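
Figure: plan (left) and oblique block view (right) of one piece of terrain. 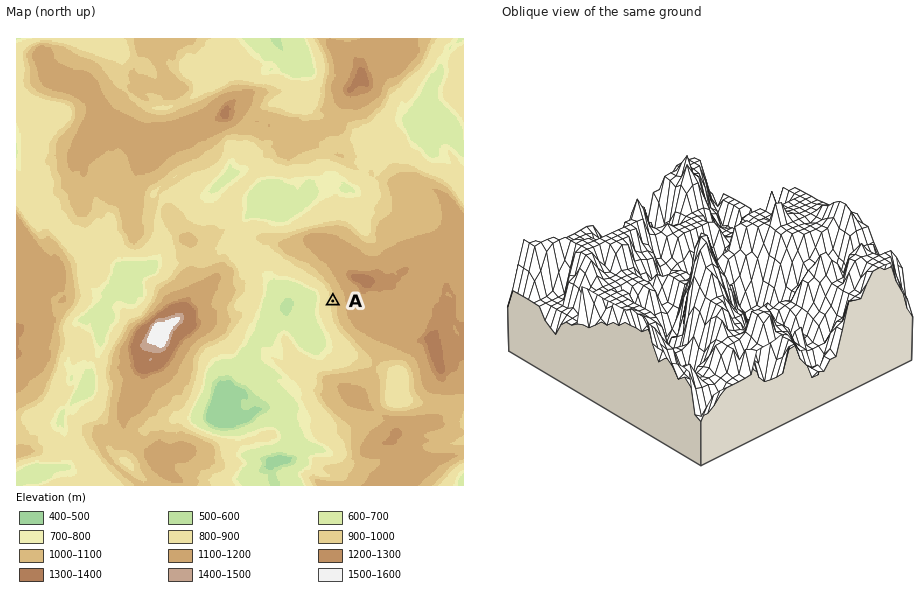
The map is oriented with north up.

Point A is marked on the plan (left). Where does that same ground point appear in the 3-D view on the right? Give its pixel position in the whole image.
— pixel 771 262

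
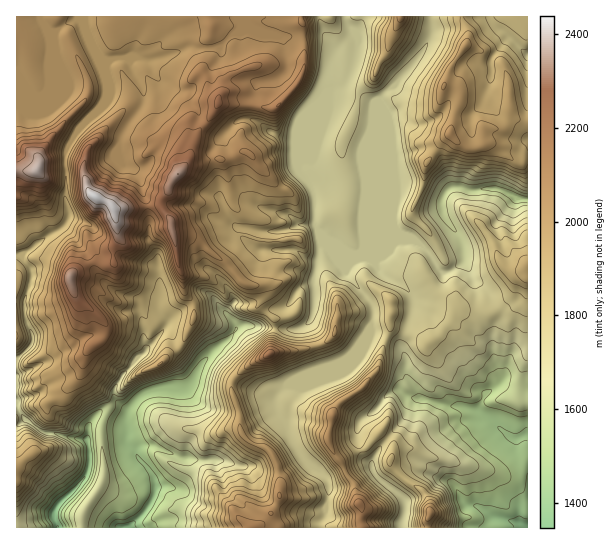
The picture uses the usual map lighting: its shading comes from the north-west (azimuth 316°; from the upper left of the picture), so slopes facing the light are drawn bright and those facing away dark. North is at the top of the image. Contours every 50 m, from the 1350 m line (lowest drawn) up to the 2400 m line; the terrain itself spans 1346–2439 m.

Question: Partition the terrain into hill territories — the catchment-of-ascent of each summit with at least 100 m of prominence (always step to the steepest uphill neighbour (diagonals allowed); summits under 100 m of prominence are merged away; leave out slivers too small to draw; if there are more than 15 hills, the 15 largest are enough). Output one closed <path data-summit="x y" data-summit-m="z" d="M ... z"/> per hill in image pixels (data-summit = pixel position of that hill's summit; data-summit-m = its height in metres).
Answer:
<path data-summit="95 197" data-summit-m="2439" d="M345 16l-261 1 1 14 18 35 5 29-4 10-25 24-12 20-3 46 5 22-5 9 23 27 9 21 15 15 14 7 12 3 10 9 12 1 1-32-3-8 0-14-9-13 1-24-2-16-10-28-6-6-9-4-5-10 4-19 19-26 4-10-3-14-9-16-3-10 9-2 11 3 7 17 26 15 15 18 2 8 4 5 11 10 7 4-9 13 0 9 8 27 0 13 12 23 5 5 8 2-2 8 12 12-5 2-27 28 10 19 0 5-7 10-11-12-17 2-13 5-10 7-11 14 5 2 7 15 6 6 19 13 13-16 12-8 10-12 6-4 53 4 12-5 5-7 3-11-2-29 7-28 3-5 18 5-14-8-8-8-4-8-2-34-5-10-9-11 0-5 4-4 2-14 24-56 16-12 10-20 4-20-4-8-8-8z"/><path data-summit="450 134" data-summit-m="2078" d="M527 16l-96 0 1 18-8 16-28 35-17 14 1 10 11 24 5 56-4 24 1 13 6 9 20 9 10 10 7 12 9 7 9-4 10-8-3-20-14-20-6-14 2-10 7-9 11-1 9 4 24-3 9 3 14 8 11-1z"/><path data-summit="253 527" data-summit-m="2130" d="M206 363l-6 3-7 15-6 7-5 3-19-3-16 4-5 3-14 15-3 11 2 21 22 28 7 16-5 17-22 24 189 1 1-5 6-8 4-22-1-12-7-9-14-9-11-14-11-27-8-9-2-12-33-16z"/><path data-summit="527 265" data-summit-m="1933" d="M461 187l-11 1-6 6-3 7 2 12 16 22 4 10 1 16-5 4-10 7-7 0-13-18-16-14-18 1-6 10-10 5-4 6 8 13 20 10 10 14 0 10-12 34 0 6 4 8 0 18 14 23 26 7 18 2 15 5 7-18 16-11 10 4 17 0 0-188-11 0-14-8-9-3-24 3z"/><path data-summit="359 503" data-summit-m="2171" d="M390 245l-12 3-24 11-9 10 2 5 22 27 4 10-4 22-8 12-16 16-59 24-11 16 2 12 8 9 11 27 11 14 14 9 7 9 1 12-4 22-6 8 0 5 82 0 3-11 0-18-21-16-11-14 0-8 3-6 29-36 9-18 6-3-14-23 0-18-4-8 0-6 12-34 0-10-10-14-20-10-8-13 4-6 10-6z"/><path data-summit="178 174" data-summit-m="2351" d="M138 57l-9 2 3 10 9 16 3 14-4 10-19 26-4 19 5 10 9 4 6 6 10 28 2 16-1 24 9 13 0 14 3 8-1 33 10 11 12-10 12-7 22-3 11 12 7-10 0-5-10-19 32-32-11-8-1-5 2-5-8-2-5-5-12-23 0-13-8-27 0-9 9-13-7-4-11-10-4-5-2-8-15-18-26-15-7-17z"/><path data-summit="401 17" data-summit-m="2080" d="M430 16l-85 1 2 6 8 8 4 8-4 20-10 20-16 12-24 56-2 14-4 4 0 5 9 11 5 10 2 34 4 8 8 8 26 14 8 0 21-10 9 0 7-5 11-1-10-4-7-13 4-33-5-56-11-24-1-10 17-14 28-35 8-16z"/><path data-summit="430 513" data-summit-m="2084" d="M423 399l-10 2-9 18-24 28-8 14 0 8 3 5 20 17 10 11-4 25 85 1 8-11 21 4 12 6 1-92-14 4-12-8-12-12-13-8-14-4-25-3z"/><path data-summit="37 170" data-summit-m="2393" d="M83 16l-67 1 1 238 8-2 40-28 4-8-5-22 1-42 14-24 28-28 1-14-3-12-20-44z"/><path data-summit="70 278" data-summit-m="2347" d="M65 227l-14 6-30 22 11 18-1 10-7 18 1 18 7 14 0 10-16 16 1 17 33-16 23-13 8-8 10-4 10 0 37 22 19-19 11-15-10-14-11-1-10-9-19-6-15-10-7-9-9-21z"/><path data-summit="269 354" data-summit-m="2234" d="M327 244l-6 2-4 13-4 18 2 29-3 11-5 7-12 5-53-4-5 3-4 7-19 14-11 13 39 23 33 15 11-15 63-26 20-26 4-22-6-14-22-26 2-6 7-6 7-4-8 0z"/><path data-summit="17 467" data-summit-m="1986" d="M17 408l-1 119 41 1 0-3-4-7 3-11 25-25 7-11 0-29-3-3-42-7-17-12z"/><path data-summit="161 363" data-summit-m="2003" d="M166 329l-33 33-18 25-2 8 3 6 11 10 15-16 5-3 16-4 18 3 6-3 13-21-2-4-22-17-4-11z"/><path data-summit="17 335" data-summit-m="1954" d="M21 255l-5 0 1 104 15-16 0-10-7-14-1-13 8-33z"/>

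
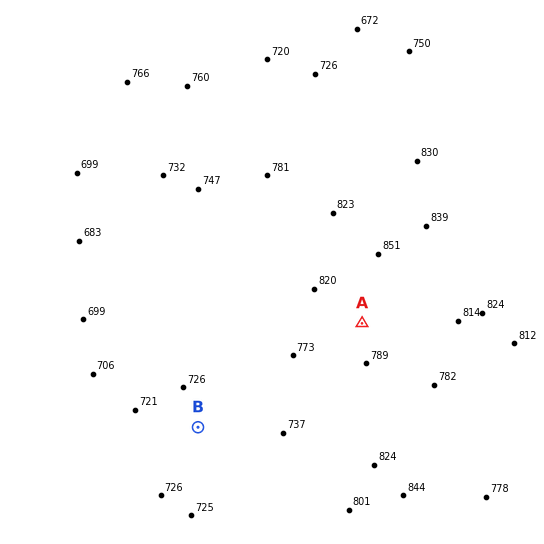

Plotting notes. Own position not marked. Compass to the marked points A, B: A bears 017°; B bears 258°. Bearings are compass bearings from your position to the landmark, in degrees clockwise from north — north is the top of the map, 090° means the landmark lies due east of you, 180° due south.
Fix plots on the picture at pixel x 339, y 397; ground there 770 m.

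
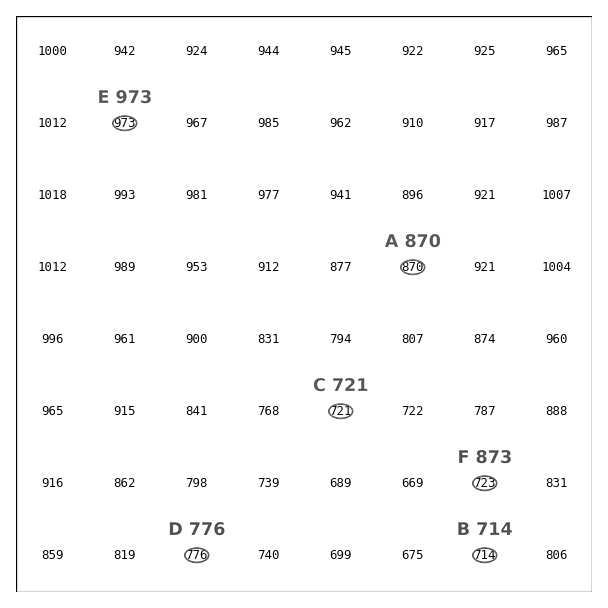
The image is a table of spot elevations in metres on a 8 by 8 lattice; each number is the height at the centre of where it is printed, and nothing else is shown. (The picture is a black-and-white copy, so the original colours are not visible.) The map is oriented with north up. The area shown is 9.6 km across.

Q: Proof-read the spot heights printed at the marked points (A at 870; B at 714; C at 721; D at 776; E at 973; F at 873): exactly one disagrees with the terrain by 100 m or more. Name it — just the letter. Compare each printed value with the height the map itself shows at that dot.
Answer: F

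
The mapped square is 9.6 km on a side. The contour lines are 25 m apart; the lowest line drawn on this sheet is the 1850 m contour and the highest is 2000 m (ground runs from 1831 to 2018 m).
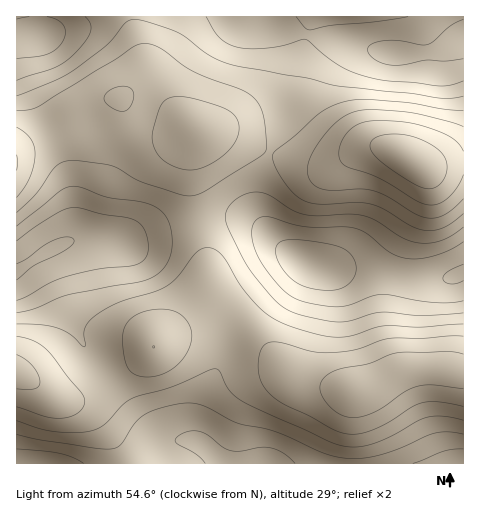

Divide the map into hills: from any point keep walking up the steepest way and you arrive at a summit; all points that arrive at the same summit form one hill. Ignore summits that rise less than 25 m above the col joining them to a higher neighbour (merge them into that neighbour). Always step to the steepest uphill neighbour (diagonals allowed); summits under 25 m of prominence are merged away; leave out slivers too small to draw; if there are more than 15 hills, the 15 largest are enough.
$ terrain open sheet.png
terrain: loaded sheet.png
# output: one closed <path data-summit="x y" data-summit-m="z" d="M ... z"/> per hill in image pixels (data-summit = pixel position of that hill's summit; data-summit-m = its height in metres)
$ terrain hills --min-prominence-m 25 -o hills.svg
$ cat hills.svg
<path data-summit="411 159" data-summit-m="2018" d="M463 16l-200 1 0 7 14 4 13 11 4 13-7 60-21 48-7 27 0 23 3 12 12 17 13 13 22 12 16 5 38 0 50 11 35-2 16-6z"/><path data-summit="202 133" data-summit-m="1970" d="M263 16l-224 1 0 17-12 4-5 5-2 16 10 32 28 54 9 27 6 37 0 26-3 6 59-1 32-10 52-12 24 0 13 3 24 18-10-12-4-12-1-28 7-27 21-48 7-60-4-13-13-11-14-4z"/><path data-summit="356 391" data-summit-m="1993" d="M308 263l-8 0-8 6-33 28-24 26-15 41-20 43-4 21 1 12 26 24 240 0 1-191-16 5-35 2-50-11-38 0z"/><path data-summit="153 347" data-summit-m="1975" d="M237 218l-24 0-18 3-66 19-55 0-25 11 10 25 15 50 12 23 47 63 15 17 18 12 20-1 12 1-2-3 0-10 4-21 20-43 15-41 24-26 33-28 8-6 6 0-23-15-28-24z"/><path data-summit="17 372" data-summit-m="1983" d="M48 252l-32 20 0 191 96 1 39-19 21-3-15-6-15-13-20-24-36-50-12-23-15-50z"/><path data-summit="17 162" data-summit-m="1976" d="M31 36l-15 2 1 234 25-18 27-13 4-6-1-38-7-33-7-19-24-46-13-35-1-12 2-9z"/>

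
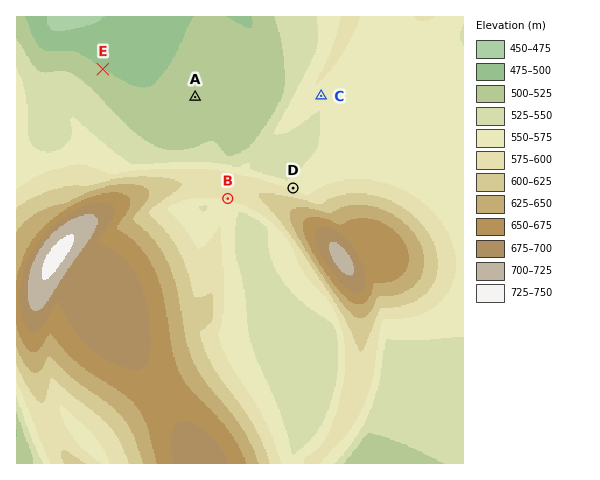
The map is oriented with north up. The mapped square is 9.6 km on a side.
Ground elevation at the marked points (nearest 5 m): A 515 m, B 580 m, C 560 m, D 565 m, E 500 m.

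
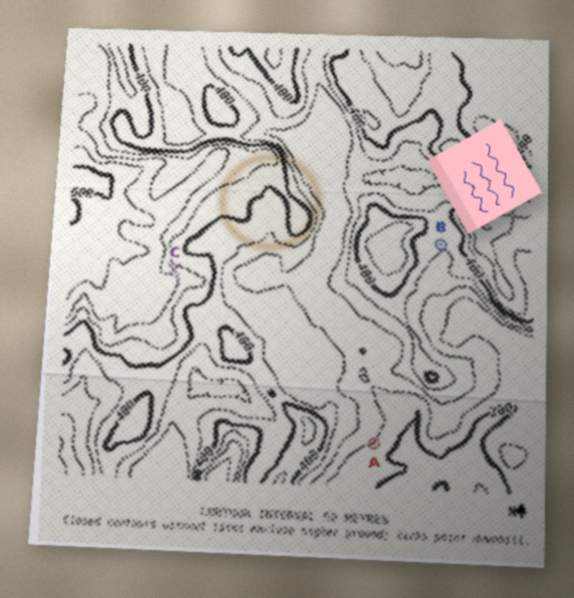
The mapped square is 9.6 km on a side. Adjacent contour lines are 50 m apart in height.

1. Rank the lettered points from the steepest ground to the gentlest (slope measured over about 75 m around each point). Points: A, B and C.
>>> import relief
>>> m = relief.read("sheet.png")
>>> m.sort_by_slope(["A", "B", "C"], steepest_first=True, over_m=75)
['C', 'A', 'B']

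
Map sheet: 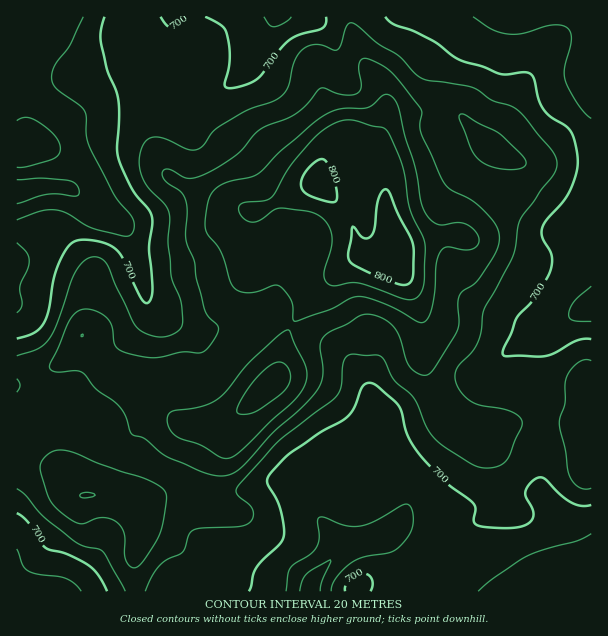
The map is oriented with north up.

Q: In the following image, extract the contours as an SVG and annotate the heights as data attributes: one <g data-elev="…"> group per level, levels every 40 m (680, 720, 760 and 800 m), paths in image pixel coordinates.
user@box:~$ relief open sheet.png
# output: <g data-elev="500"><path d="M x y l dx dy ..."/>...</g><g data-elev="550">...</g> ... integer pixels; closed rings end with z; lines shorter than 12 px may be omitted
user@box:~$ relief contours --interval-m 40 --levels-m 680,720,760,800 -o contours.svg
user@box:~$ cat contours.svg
<g data-elev="680"><path d="M286 591l2-18 3-6 20-13 7-9 1-8-2-15 2-4 5-1 21 9 14 0 16-5 27-16 5-1 3 2 3 7 0 12-3 9-7 9-7 6-5 3-26 5-14 6-15 15-4 7-1 6"/><path d="M478 591l16-13 32-21 19-8 31-8 15-7"/><path d="M17 549l5 15 5 6 11 4 27 4 9 5 7 8"/><path d="M591 321l-18-1-3-2-1-3 1-6 4-7 17-16"/><path d="M17 243l10 9 2 9-1 8-8 18 2 19-5 7"/><path d="M17 167l10 0 25-8 6-4 2-6-1-6-5-8-15-12-12-6-6 1-4 3"/><path d="M591 118l-6-5-7-9-13-24 0-12 6-29-1-7-3-4-6-3-9 0-28 8-15 1-17-4-19-13"/><path d="M83 17l-14 29-15 20-2 8 0 7 5 8 23 16 5 6 1 6 0 18 4 12 24 48 18 23 2 6 0 6-3 5-5 1-27-6-13-5-20-12-12-3-15 1-22 9"/><path d="M291 17l-9 7-9 3-4-3-5-7"/></g><g data-elev="720"><path d="M145 591l7-14 7-11 8-6 12-5 4-4 5-15 4-5 9-3 39-2 6-1 5-4 2-6-1-6-14-14-2-3 1-4 42-48 57-44 5-10 3-24 2-5 4-2 27 0 6 3 11 22 21 19 16 35 15 14 25 16 9 3 15 0 11-6 16-35-1-7-5-5-7-3-29-6-10-4-7-6-5-8-3-7 0-6 3-8 13-13 7-11 3-10 3-23 30-55 6-33 35-48 2-9-2-9-30-38-10-9-23-8-14-10-7-3-49-9-8-5-15-17-21-12-22-19-6-2-4 4-5 18-3 5-5 0-9-4-7-2-7 1-6 3-5 5-4 7-6 26-7 9-9 6-27 10-26 15-8 6-8 12-4 4-6 2-6-1-20-9-10-3-9 2-6 5-4 15 3 17 6 12 18 18 3 9-1 27 3 33 9 24 2 10 1 14-4 7-9 6-11 1-12-3-9-5-6-9-25-56-6-6-9-1-9 5-8 11-18 51-9 16-10 9-21 7"/><path d="M17 489l9 6 18 22 30 24 9 5 15 3 4 2 23 40"/><path d="M17 379l3 7-3 6"/><path d="M591 361l-6-1-6 2-11 12-3 9 0 21-6 19 11 54 4 6 5 4 6 2 6-1"/></g><g data-elev="760"><path d="M80 497l6 1 9-3-2-2-7-1-5 2z"/><path d="M222 458l8 0 10-7 30-29 23-20 11-15 3-9-1-10-18-38-10 6-27 24-24 31-9 8-17 8-28 4-5 4 0 10 7 10 7 4 19 6z"/><path d="M294 321l35-11 21-11 9-3 9 2 15 5 16 8 18 11 6 0 5-4 4-10 3-18 1-27 5-13 6-3 23 3 5-2 4-5 0-4-2-5-9-9-10-3-20 3-6-4-6-7-5-11-6-35-10-31-6-29-4-8-6-5-6 0-9 9-6 4-27 1-15 5-12 9-33 27-23 24-7 3-27 7-9 5-5 8-4 19 0 14 3 6 12 15 12 35 6 5 10 2 9-2 15-6 6 1 6 5 6 9z"/></g><g data-elev="800"><path d="M397 284l10 1 5-6 2-31-3-9-13-24-8-21-4-5-5 3-3 7-3 29-4 8-3 2-5 0-10-11-5 30 2 4 5 5z"/><path d="M326 201l10 0 1-9-3-12-5-14-3-5-5-2-7 4-8 8-4 8-1 7 2 5 5 4z"/></g>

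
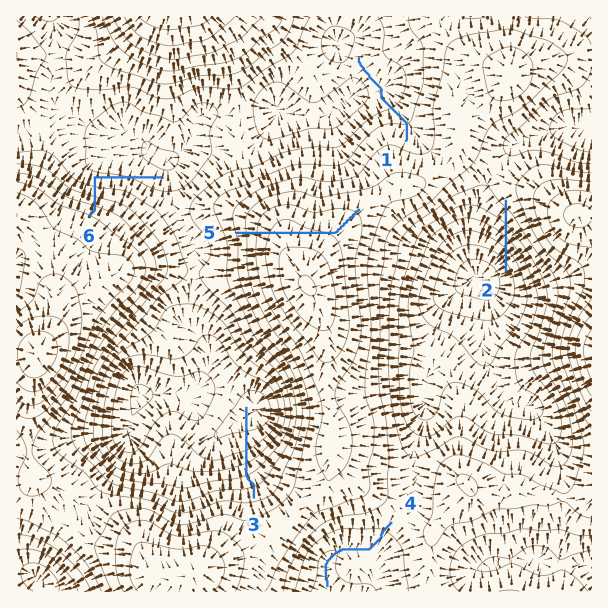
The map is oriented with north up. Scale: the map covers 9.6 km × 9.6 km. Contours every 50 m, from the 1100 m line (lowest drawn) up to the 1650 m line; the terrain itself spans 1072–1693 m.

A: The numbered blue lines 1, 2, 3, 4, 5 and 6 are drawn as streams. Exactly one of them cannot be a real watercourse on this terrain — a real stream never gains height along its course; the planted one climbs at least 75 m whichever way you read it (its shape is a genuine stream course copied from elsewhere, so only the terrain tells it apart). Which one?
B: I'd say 5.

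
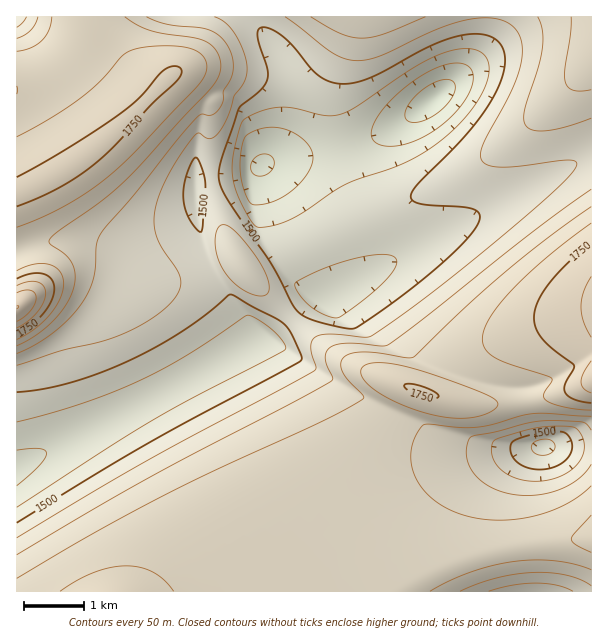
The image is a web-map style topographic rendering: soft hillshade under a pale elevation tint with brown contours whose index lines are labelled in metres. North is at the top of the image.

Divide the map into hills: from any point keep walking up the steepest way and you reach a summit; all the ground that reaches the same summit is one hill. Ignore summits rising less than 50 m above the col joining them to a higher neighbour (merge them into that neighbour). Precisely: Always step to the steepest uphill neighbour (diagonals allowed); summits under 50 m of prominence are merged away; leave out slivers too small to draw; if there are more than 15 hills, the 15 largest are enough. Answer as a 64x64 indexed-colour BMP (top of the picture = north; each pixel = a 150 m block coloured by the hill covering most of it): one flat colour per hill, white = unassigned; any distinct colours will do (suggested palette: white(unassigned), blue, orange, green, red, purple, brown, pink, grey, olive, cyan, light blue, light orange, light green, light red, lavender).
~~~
<image width="64" height="64" href="data:image/bmp;base64,Qk12CAAAAAAAAHYAAAAoAAAAQAAAAEAAAAABAAQAAAAAAAAIAAATCwAAEwsAABAAAAAAAAAA////ALR3HwAOf/8ALKAsACgn1gC9Z5QAS1aMAMJ34wB/f38AIr28AM++FwDox64AeLv/AIrfmACWmP8A1bDFABERERERERERERERERERERERERERERERERERERERERERERERERERERERERERERERERERERERERERERERERERERERERERERERERERERERERERERERERERERERERERERERERERERERERERERERERERERERERERERERERERERERERERERERERERERERERERERERERERERERERERERERERERERERERERERERERERERERERERERERERERERERERERERERERERERERERERERERERERERERERERERERERERERERERERERERERERERERERERERERERERERERERERERERERERERERERERERERERERERERERERERERERERERERERERERERERERERERERERERERERERERERERERERERERERERERERERERERERERERERERERERERERERERERERERERERERERERERERERERERERERERERERERERERERERERERERERERERERERERERERERERERERERERERERERERERERERERERERERERERERERERERERERERERERERERERERERERERERERERFREREREREREREREREREREREREREREREREREREREREREVVRERERERERERERERERERERERERERERERERERERERERVVVREREREREREREREREREREREREREREXd3d3d3dERERVVVVRERERERERERERERERERERERERF3d3d3d3dERERFVVVVVRERERERERERERERERERERERd3d3d3d3d0REREVVVVVVVRERERERERERERERERERERd3d3d3d3d3RERERVVVVVVVVREREREREREREREREREXd3d3d3d3d3RERERFVVVVVVVVVRERERERERERERERF3d3d3d3d3d3dEREREVVVVVVVVVVVRERERERERERERF3d3d3d3d3d3d0RERERVVVVVVVVVVVVRERERERERERd3d3d3d3d3dERERERERFVVVVVVVVVVVVURERERERERd3d3d3d3d0REREREREREVVVVVVVVVVVVVVUREREREXd3d3d3d3dERERERERERERVVVVVVVVVVVVVVVUREREXd3d3d3d3dERERERERERERFVVVVVVVVVVVVVVVVURF3d3d3d3d3dEREREREREREREVVVVVVVVVVVVVVVVVViHd3d3d3d3dERERERERERERERVVVVVVVVVVVVVVVVViIh3d3d3d3d0RERERERERERERFVVVVVVVVVVVVVVVViIiId3d3d3d0REREREREREREREVVVVVVVVVVVVVVVVWIiIiHd3d3d0RERERERERERERERVVVVVVVVVVVVVVVWIiIiIiHd3d0RERERERERERERERFVVVVVVVVVVVVVVWIiIiIiIM3d3REREREREREREREREVVVVVVVVVVVVVVVYiIiIiIgzM0RERERERERERERERERVVVVVVVVVVVVVVYiIiIiIiDMzM0RERERERERERERERFVVVVVVVVVVVVVViIiIiIiDMzMzNEREREREREREREREVVVVVVVVVVVVVViIiIiIiIMzMzMzNEREREREREREREQiVVVVVSIiJVVVWIiIiIiIMzMzMzMzNERERERERERERCIiIiIiIiIiJVVYiIiIiIgzMzMzMzMzNEREREREREREIiIiIiIiIiIiJYiIiIiIgzMzMzMzMzMzNEREREREREQiIiIiIiIiIiIiiIiIiIiDMzMzMzMzMzMzRERERERERCIiIiIiIiIiIiKIiIiIiDMzMzMzMzMzMzMzREREREREIiIiIiIiIiIiIoiIiIiIMzMzMzMzMzMzMzMzREREREQiIiIiIiIiIiIiiIiIiIMzMzMzMzMzMzMzMzMzRERERCIiIiIiIiIiIiKIiIiIgzMzMzMzMzMzMzMzMzMzREREIiIiIiIiIiIiIiIiIogzMzMzMzMzMzMzMzMzMzMzREQiIiIiIiIiIiIiIiIiIjMzMzMzMzMzMzMzMzMzMzMzRCIiIiIiIiIiIiIiIiIiZmYzMzMzMzMzMzMzMzMzMzMzIiIiIiIiIiIiIiIiIiImZmZmYzMzMzMzMzMzMzMzMzMiIiIiIiIiIiIiIiIiIiJmZmZmZjMzMzMzMzMzMzMzMyIiIiIiIiIiIiIiIiIiImZmZmZmZjMzMzMzMzMzMzMzIiIiIiIiIiIiIiIiIiIiZmZmZmZmYzMzMzMzMzMzMzMiIiIiIiIiIiIiIiIiIiJmZmZmZmZmYzMzMzMzMzMzMyIiIiIiIiIiIiIiIiIiIiZmZmZmZmZmMzMzMzMzMzMzIiIiIiIiIiIiIiIiIiIiJmZmZmZmZmZjMzMzMzMzMzMiIiIiIiIiIiIiIiIiIiJmZmZmZmZmZmYzMzMzMzMzMyIiIiIiIiIiIiIiIiIiImZmZmZmZmZmZmMzMzMzMzMzIiIiIiIiIiIiIiIiIiIiZmZmZmZmZmZmZjMzMzMzMzMiIiIiIiIiIiIiIiIiIiZmZmZmZmZmZmZmYzMzMzMzMyIiIiIiIiIiIiIiIiIiJmZmZmZmZmZmZmZmMzMzMzMzIiIiIiIiIiIiIiIiIiJmZmZmZmZmZmZmZmYzMzMzMzMiIiIiIiIiIiIiIiIiJmZmZmZmZmZmZmZmZjMzMzMzMyIiIiIiIiIiIiIiIiImZmZmZmZmZmZmZmZmMzMzMzMz"/>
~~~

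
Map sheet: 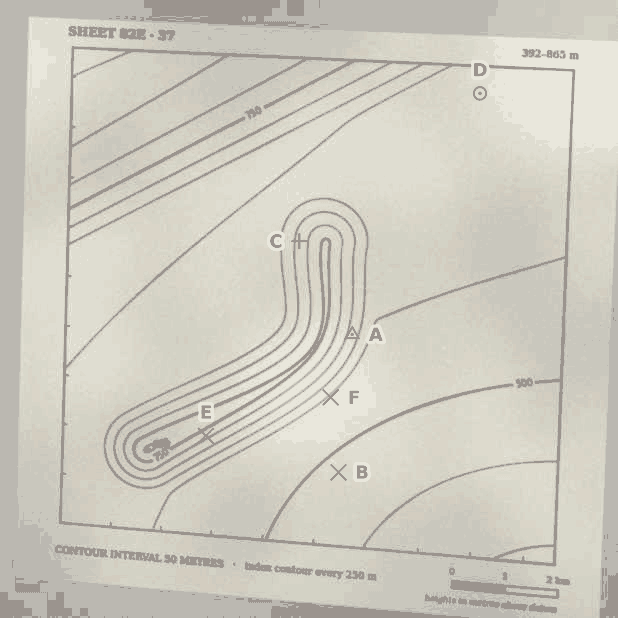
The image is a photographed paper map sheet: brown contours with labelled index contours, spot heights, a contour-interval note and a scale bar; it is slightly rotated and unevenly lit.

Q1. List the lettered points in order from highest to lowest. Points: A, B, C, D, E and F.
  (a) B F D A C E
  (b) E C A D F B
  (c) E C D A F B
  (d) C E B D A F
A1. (b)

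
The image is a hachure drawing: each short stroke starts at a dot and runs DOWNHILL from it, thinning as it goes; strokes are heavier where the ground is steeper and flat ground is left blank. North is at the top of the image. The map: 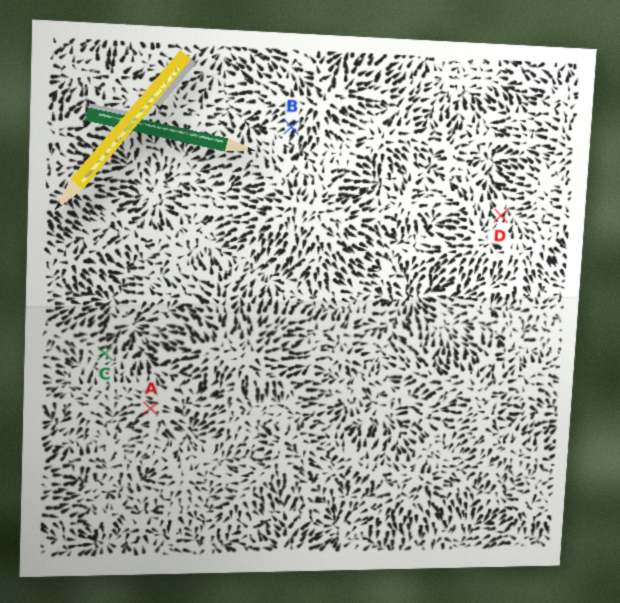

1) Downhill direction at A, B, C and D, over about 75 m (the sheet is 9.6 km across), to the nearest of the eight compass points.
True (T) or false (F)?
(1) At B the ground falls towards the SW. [T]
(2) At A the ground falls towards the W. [T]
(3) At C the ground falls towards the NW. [F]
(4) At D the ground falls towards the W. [F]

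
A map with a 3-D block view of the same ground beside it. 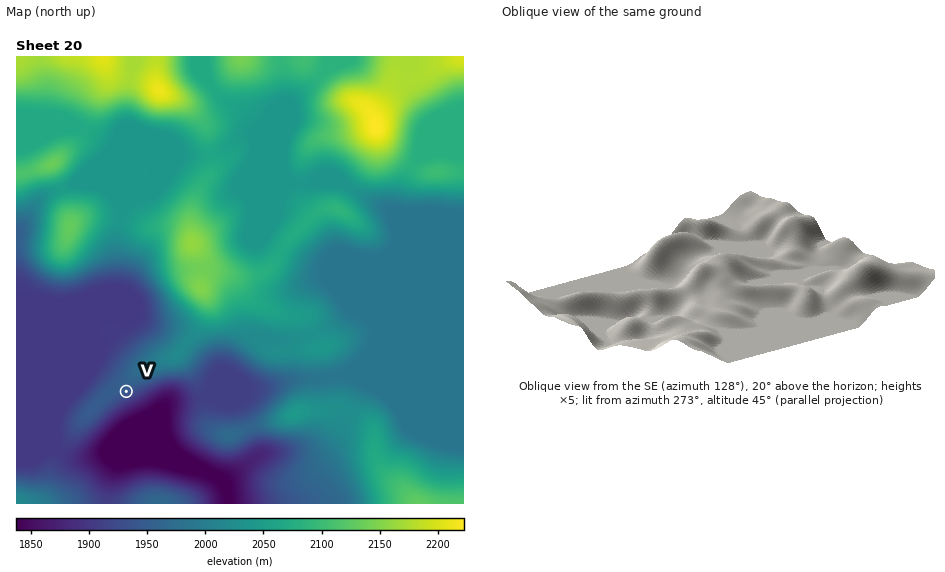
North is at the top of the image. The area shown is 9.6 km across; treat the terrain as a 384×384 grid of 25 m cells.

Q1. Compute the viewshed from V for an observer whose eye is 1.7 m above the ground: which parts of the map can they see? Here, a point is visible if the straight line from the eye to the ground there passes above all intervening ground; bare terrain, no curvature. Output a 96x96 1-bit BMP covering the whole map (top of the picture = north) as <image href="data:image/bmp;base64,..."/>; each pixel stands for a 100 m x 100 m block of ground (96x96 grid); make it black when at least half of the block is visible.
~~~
<image width="96" height="96" href="data:image/bmp;base64,Qk2+BAAAAAAAAD4AAAAoAAAAYAAAAGAAAAABAAEAAAAAAIAEAAATCwAAEwsAAAIAAAAAAAAA////AAAAAAB/////+Af//+A/+AD//////w///4A/+AD//////////AA/8AD/////////+AB/8AD/////////wAD/4AD////////4AAD/4AAf//////gAAAH/wAAH/////+AAAAP/wAAB/////8AAAA/8AAAA/////4AAAB/4AAAAP////wAAAH/4AAAAH////wAAAP/4AAAAB////+AAAf/4AAAAA/////AAAAAAAAAAAf////gAAAAAAAAAAf////4DAAAAAAAAAPP/////gAAAAAAAAPD/////wAAAAAAAAPA/////4AAAAAAAAPgP////8AAAAAAAAHgD////8AAAAAAAADwA////+AAAAAAAAB4Af///+AAAAAAAAAeAP////AAAAAAAAAPAP3///gAAAAAAAADwPh///gAAAAAAAAB//AP//wAAAAAAAAB/+AD//wAAAAAAAAAf8AB//wAAAAAAAAAH4AB//4AAAAAAAAAAwAB//4AAAAAAAAAAAAD/D4AAAAAAAAAAAAB8AwAAAAAAAAAAAAB4AAAAAAAAAAAAAAAgAAAAAAAAAAAAAAAAAAAAAAAAAAAAAAAAAAAAAAAAAAAAAAAAAAAAAAAAAAAAAAAAAAAAAAAAAAAAAAAAAAAAAAAAAAAAAAAAAAAAAAAAAAAAAAAAAAAAAAAAAAAAAIAAAAAAAAAAAAAAA4AAAAAAAAAAAAAABwAAAAAAAAAAAAAADgAAAAAAAAAAAAAAHAAAAAAAAAAAAAAAGAAAAAAAAAAAAAAAEAAAAAAAAAAAAAAAAAAAAAAAAAAAAAAAAAAAAAAAAAAAAAAAAAAAAAAAAAAAAAAAAAAAAAAAAAAAAAAAAAAAAAAAAAAAAAAAAAAAAAAAAAAAAAAAAAAAAAAAAAAAAAAAAAAAAAAAAAAAAAAAAAAAAAAAAAAAAAAAAAAAAAAAAAAAAAAAAAAAAAAAAAAAAAAAAAAAAAAAAAAAAAAAAAAAAAAAAAAAAAAAAAAAAAAAAAAAAAAAAAAAAAAAAAAAAAAAAAAAAAAAAAAAAAAAAAAAAAAAAAAAAAAAAAAAAAAAAAAAAAAAAAAAAAAAAAAAAAAAAAAAAAAAAAAAAAAAAAAAAAAAAAAAAAAAAAAAAAAAAAAAAAAAAAAAAAAAAAAAAAAAAAAAAAAAAAAAAAAAAAAAAAAAAAAAAAAAAAAAAAAAAAAAAAAAAAAAAAAAAAAAAAAAAAAAAAAAAAAAAAAAAAAAAAAAAAAAAAAAAAAAAAAAAAAAAAAAAAAAAAAAAAAAAAAAAAAAAAAAAAAAAAAAAAAAAAAAAAAAAAAAAAAAAAAAAAAAAAAAAAAAAAAAAAAAAAAAAAAAAAAAAAAAAAAAAAAAAAAAAAAAAAAAAAAAAAAAAAAAAAAAAAAAAAAAAAAAAAAAAAAAAAAAAAAAAAAAAAAAAAAAAAAAAAAAAAAAAAAAAAAAAAAAAAAAAAAAAAAAAAAAAAAAAAAAAAAAAAAAAAAAAAAAAAAAAAAAAAAAAAAAAAAAAAAAAAAAAAAAAAA="/>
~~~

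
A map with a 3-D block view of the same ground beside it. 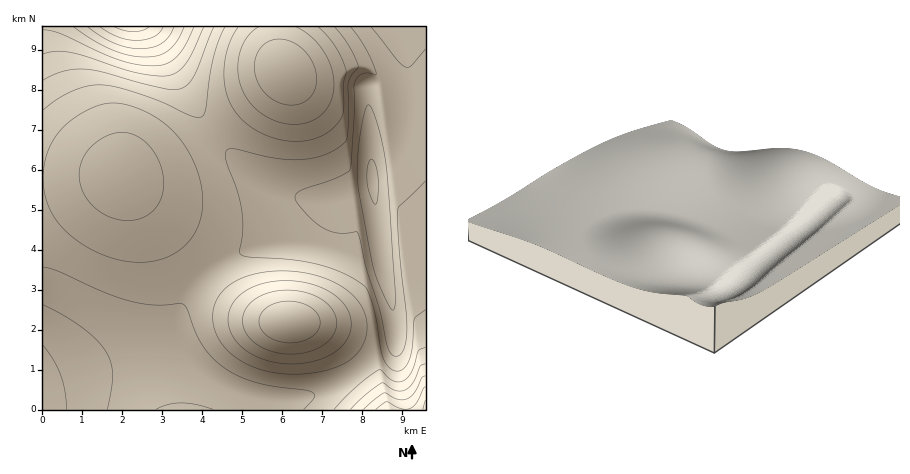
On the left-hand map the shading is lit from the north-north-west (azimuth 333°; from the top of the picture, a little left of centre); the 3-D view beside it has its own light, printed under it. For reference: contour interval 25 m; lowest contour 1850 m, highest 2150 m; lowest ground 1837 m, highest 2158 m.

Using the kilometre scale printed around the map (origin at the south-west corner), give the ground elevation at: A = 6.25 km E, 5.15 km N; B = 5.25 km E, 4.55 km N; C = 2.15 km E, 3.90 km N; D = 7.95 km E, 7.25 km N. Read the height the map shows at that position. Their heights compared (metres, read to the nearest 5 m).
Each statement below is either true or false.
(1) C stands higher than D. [true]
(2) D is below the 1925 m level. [false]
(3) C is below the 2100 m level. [true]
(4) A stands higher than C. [false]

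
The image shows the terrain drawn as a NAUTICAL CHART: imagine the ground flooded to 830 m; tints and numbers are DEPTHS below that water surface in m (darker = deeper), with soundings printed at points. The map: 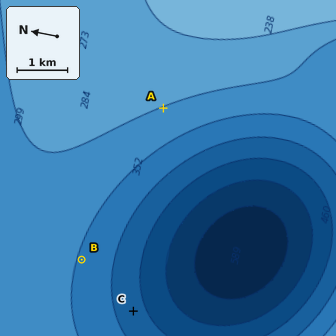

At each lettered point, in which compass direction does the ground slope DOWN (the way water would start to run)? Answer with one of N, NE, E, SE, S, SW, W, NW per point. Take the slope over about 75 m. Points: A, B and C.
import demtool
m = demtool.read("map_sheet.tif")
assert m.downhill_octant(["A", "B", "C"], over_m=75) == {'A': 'SW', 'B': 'S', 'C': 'SE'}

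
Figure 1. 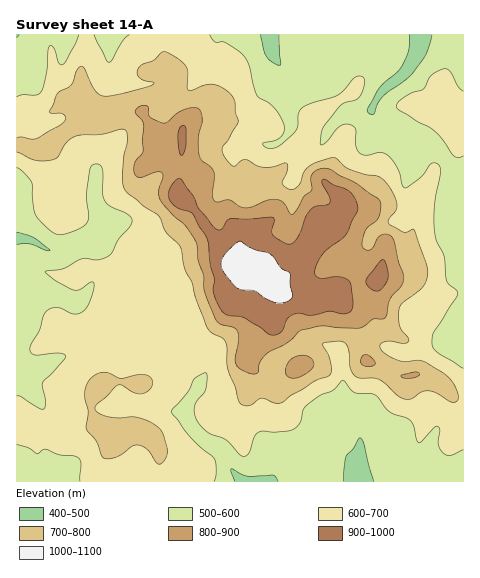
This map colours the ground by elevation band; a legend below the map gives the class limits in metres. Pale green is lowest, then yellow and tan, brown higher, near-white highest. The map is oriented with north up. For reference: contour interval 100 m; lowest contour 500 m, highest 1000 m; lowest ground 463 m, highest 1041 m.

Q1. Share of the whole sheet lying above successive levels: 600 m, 72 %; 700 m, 33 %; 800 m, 16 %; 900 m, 7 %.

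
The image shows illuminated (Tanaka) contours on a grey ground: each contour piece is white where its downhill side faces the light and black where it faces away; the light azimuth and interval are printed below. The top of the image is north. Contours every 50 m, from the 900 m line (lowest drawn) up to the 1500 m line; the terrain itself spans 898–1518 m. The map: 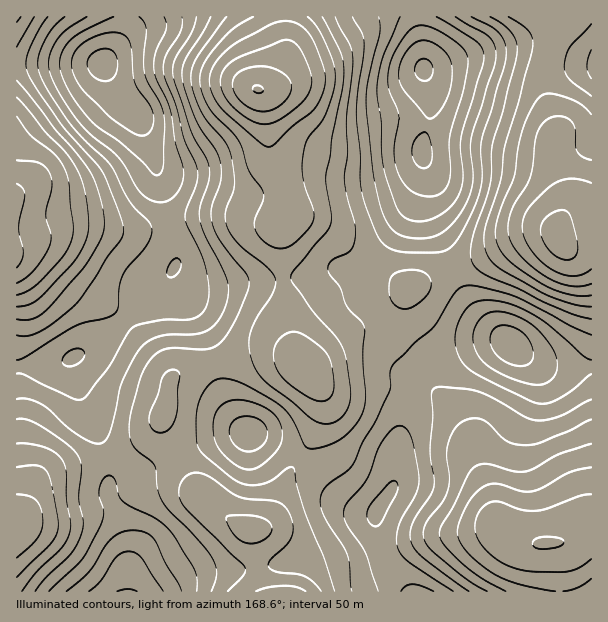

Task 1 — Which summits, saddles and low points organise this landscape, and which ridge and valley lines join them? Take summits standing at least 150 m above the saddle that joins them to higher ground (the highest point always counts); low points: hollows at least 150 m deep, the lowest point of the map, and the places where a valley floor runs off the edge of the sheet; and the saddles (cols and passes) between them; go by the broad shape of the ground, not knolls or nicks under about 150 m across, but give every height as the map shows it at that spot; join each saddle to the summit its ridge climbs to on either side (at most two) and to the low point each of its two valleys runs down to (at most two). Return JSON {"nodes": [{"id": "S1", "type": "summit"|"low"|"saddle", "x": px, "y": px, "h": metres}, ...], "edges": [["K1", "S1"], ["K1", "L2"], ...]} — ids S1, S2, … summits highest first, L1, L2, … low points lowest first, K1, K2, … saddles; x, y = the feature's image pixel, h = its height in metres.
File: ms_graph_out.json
{"nodes": [
{"id": "S1", "type": "summit", "x": 102, "y": 65, "h": 1518},
{"id": "S2", "type": "summit", "x": 423, "y": 69, "h": 1509},
{"id": "S3", "type": "summit", "x": 512, "y": 345, "h": 1429},
{"id": "S4", "type": "summit", "x": 126, "y": 591, "h": 1404},
{"id": "L1", "type": "low", "x": 258, "y": 89, "h": 898},
{"id": "L2", "type": "low", "x": 560, "y": 239, "h": 931},
{"id": "L3", "type": "low", "x": 17, "y": 254, "h": 985},
{"id": "L4", "type": "low", "x": 545, "y": 543, "h": 997},
{"id": "L5", "type": "low", "x": 17, "y": 530, "h": 1015},
{"id": "K1", "type": "saddle", "x": 125, "y": 320, "h": 1307},
{"id": "K2", "type": "saddle", "x": 414, "y": 380, "h": 1255},
{"id": "K3", "type": "saddle", "x": 105, "y": 456, "h": 1240},
{"id": "K4", "type": "saddle", "x": 452, "y": 269, "h": 1227},
{"id": "K5", "type": "saddle", "x": 215, "y": 362, "h": 1184},
{"id": "K6", "type": "saddle", "x": 179, "y": 455, "h": 1180},
{"id": "K7", "type": "saddle", "x": 257, "y": 567, "h": 1144}],
"edges": [["K1", "S1"], ["K1", "L1"], ["K1", "L3"], ["K2", "S3"], ["K2", "L1"], ["K2", "L4"], ["K3", "S1"], ["K3", "S4"], ["K3", "L1"], ["K3", "L5"], ["K4", "S2"], ["K4", "S3"], ["K4", "L1"], ["K4", "L2"], ["K5", "S1"], ["K5", "S2"], ["K5", "L1"], ["K6", "S2"], ["K6", "S4"], ["K6", "L1"], ["K7", "S3"], ["K7", "S4"], ["K7", "L1"]]}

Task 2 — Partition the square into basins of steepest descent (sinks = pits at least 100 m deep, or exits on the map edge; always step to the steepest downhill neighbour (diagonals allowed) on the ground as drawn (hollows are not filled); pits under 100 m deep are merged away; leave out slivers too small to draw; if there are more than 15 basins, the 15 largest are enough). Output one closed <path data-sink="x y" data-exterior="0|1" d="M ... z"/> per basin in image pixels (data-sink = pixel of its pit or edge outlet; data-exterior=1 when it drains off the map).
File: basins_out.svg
<path data-sink="258 89" data-exterior="0" d="M417 16l-289 0-8 25-17 22 15 30 22 27 16 42 20 90 0 12-4 8 0 9 6 12 16 18 11 19 9 24 6 32 9 22 11 17 8 8 27 9 21 10 12 10 39 40 24 10 4 0 4-3 15-24 3-39 6-23 7-16 4-29 2-6 16-12 12-5 41-12 23-1-30-28-12-17-38-85 0-33-6-21 0-17 8-24 0-27-6-16-2-30z"/><path data-sink="285 591" data-exterior="1" d="M171 272l-61 64-38 23 0 9 4 16 27 62 6 22-1 27 14 33 5 17 0 46 281 1-23-34-9-30-1-16-15-2-13-8-39-40-12-10-21-10-24-8-11-9-17-30-9-41-9-24-11-19-16-18-6-12z"/><path data-sink="560 239" data-exterior="0" d="M591 16l-173 1 4 27 2 30 6 16 0 27-8 24 0 17 6 21 0 33 5 13 33 72 12 17 44 41 14 7 19 6 26 0 11-2z"/><path data-sink="545 543" data-exterior="0" d="M504 342l-19 1-50 15-13 9-8 11-2 23-15 45-3 39-18 28 0 15 9 30 25 34 182-1 0-223-37 0-12-2-21-11z"/><path data-sink="17 252" data-exterior="1" d="M126 16l-110 1 1 350 46-5 35-18 12-8 30-31 5-8 29-27 2-6 0-12-7-36-13-54-16-42-19-22-18-32 0-3 21-31z"/><path data-sink="17 530" data-exterior="1" d="M71 360l-14 4-41 4 0 223 110 1 1-47-5-17-14-33 1-27-6-22-27-62z"/>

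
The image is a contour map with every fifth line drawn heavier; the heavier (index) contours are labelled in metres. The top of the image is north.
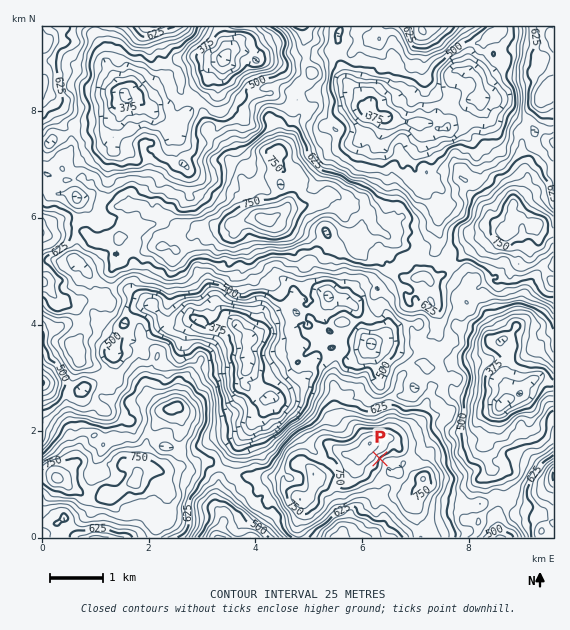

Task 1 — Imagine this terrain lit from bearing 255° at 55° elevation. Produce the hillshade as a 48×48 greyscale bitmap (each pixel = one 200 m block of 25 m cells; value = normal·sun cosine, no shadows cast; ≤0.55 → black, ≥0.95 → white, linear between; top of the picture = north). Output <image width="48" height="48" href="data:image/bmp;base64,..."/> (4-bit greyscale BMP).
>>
<image width="48" height="48" href="data:image/bmp;base64,Qk32BAAAAAAAAHYAAAAoAAAAMAAAADAAAAABAAQAAAAAAIAEAAATCwAAEwsAABAAAAAAAAAAAAAAABEREQAiIiIAMzMzAERERABVVVUAZmZmAHd3dwCIiIgAmZmZAKqqqgC7u7sAzMzMAN3d3QDu7u4A////AHmZm8zduGMUnbzv/ZVYvM3d65dWdpz/yprMu8u8uXMkjN3u/qZGrdzdyoZYmK3tuprdy7qqqnIlnO7d/7dWnNzNyGVpmK3czLvMzKmqumEnvu3O/qdomszNuFV4mJvO3Nyoq6qpqmRGvdzO66mKqZrMumRGeJre7dt2iry4mXdmrLzNy9uKuYirylMzWJve7ql3isypmHdnmZqs3cmLyoeLuVI0V6zd3ZqoacqYd3d3ZXis3Ji9yoeKmGMjabzMusyoebmZeadWRHmsy6vLq6iIZ2Mjabu6qt25mZmrq7dERGiru7uorKh2ZkM1aZq6vNy4d4q9y7hCNEequququmeGZVZTV4q6zcuWaM3e7KcxJEaavM3KlmmGZ3hRJHqqzruYq93d25UhA1aKzu7Kh4mHiZhSI2q73c26zMzcqYUyAUib3u7aiHipmqh0I2m83P/azLzbiIZDAWrM3d7ad2jLm6mVE3qrzP/rqZzJiYdUIlre7b3IZ3rbq5mEJHq7zu/rZYu6qHiVIlvu7Ku4d4vMy5h0V3rMzf/ZRZzLpVmVM2zu27uqhovNy6l0RXrdzO24Z4u6dFh1VWvu3Muqhpze26qFJJvdzNzKiIq4Rod4h5zf7LqrmKvOy7mHRYrN3czKmXiWaIeqmL3e27qrmbrNzMmIZnit7tuYmoVnq4iqq7vNy7mZm9vezLd5iJis7rqImoVozKmIzbm8qriLzdzdy6Z6qqqs3XZomoerzKl4zbqqmqiszMzdy5d5vcqs7lRYvaiszKiKzKmZrLmru83cyoeJzdyqzUV63sqrzaaMy6mJu6u7vLuqqZmazczJmWaM3bu8zKibu6mJqqvLy5qpmavM3LvLh3Z7y7q8ypq8y5mqmIqruqq5iZvd3durl3Z6qrqruru83KrLhmacu7uYd4zt3dual2Z5mruru6qrzLzKdVatuqmYdnvM3cuqdHdoq8u7qXiby7uphnirqZiYVYrN7LyXVIdq3Luoh2i8zLqZl3mpmGaGRprO28yFVJmcyqqHiHms3LqqqYqoZUV2Wazdu8uHZLu7l5mIh2i97su7uodkI1aHir3bm7qpZLuYZniJhnre7bvMqFIzNXiZqrzJiru5VaqXZXmrh5zu26zclSJGZ4iqmay3irzIZsuWVZvLh6zdy6zbgxNmaIm6eKuYmrzIiKunVpvKd6ztupq6cxSHaJmpeKqaqr3JmZmXVoqoir3riZvbdVaYVWeamqq8qc7LvIh2VXmYrLzJir7qeId2NHnMu7u6is3ezJhUQ1ir3buom825mpdTNqzduqqYi83/2nYzRGnN3cp2nMyry5hSWLzcy5iIm9//20RFVXnN3LdGm8yru6hDe7zcy3aJrO//3EVmRZq9zKU2isqKzdgkrMy8ymWKze7+y2Z2R6vMuXVFi8q9/8dYu7u7ynV6zc3+y2Z2WLzLqGVWi8zf/rd6u7qt24VpvLzu3Gd1Wb3riHVFes3u/8dYzMqu/IVXmqzu7nd1i83smHQki73u/7ZYzMu+/IdWZ5zv7Q=="/>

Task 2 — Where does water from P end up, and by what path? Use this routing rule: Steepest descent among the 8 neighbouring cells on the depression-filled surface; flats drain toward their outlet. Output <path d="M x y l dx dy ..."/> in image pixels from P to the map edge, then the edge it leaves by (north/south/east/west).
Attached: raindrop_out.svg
<path d="M380 459l8 5-1 3 0 4-2 1 0 5-1 2 3 4 0 5-4 4 0 8-2 1 0 10 2 1 1 9-15 16"/>
exit: south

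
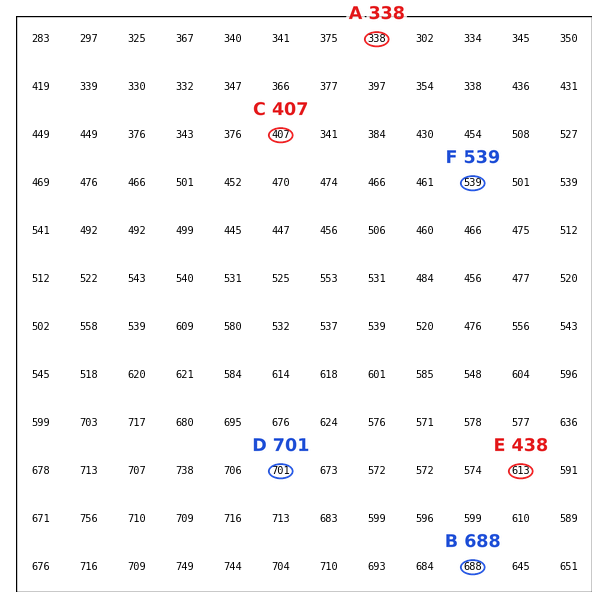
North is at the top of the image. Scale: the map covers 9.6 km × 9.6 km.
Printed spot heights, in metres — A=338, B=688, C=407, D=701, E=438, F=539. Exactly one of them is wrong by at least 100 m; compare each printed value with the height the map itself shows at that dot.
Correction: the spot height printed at E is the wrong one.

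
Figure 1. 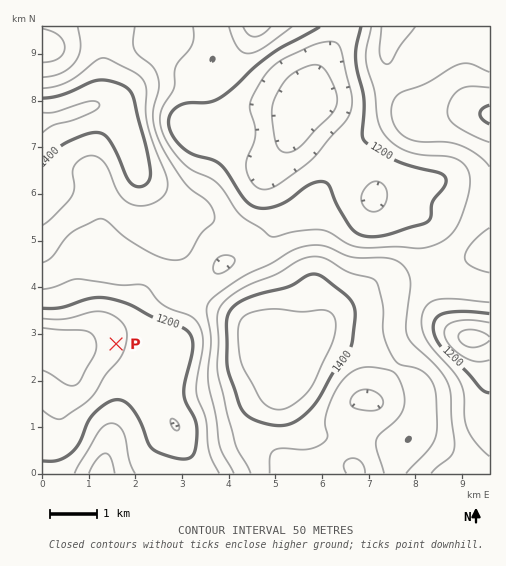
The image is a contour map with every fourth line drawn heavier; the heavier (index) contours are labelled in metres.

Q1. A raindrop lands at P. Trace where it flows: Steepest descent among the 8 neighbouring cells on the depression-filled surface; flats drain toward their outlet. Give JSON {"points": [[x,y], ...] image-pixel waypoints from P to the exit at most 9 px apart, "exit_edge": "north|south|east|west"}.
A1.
{"points": [[116, 344], [107, 344], [97, 344], [88, 344], [79, 346], [69, 349], [60, 349], [51, 347], [43, 346]], "exit_edge": "west"}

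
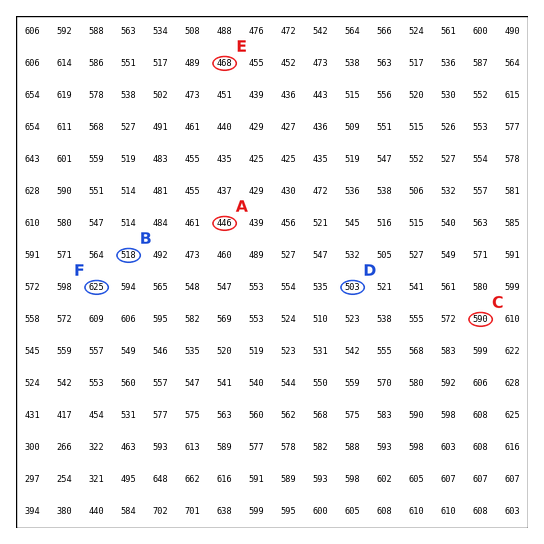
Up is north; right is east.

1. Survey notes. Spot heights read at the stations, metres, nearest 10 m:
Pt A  450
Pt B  520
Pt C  590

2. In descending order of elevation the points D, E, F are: F D E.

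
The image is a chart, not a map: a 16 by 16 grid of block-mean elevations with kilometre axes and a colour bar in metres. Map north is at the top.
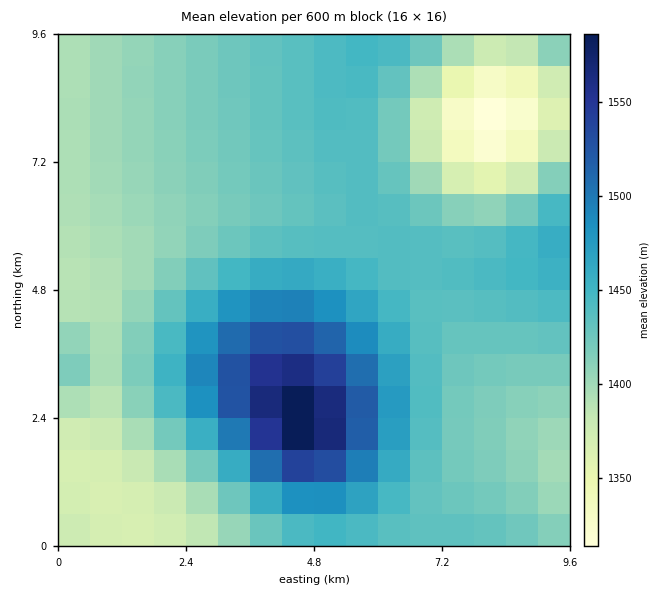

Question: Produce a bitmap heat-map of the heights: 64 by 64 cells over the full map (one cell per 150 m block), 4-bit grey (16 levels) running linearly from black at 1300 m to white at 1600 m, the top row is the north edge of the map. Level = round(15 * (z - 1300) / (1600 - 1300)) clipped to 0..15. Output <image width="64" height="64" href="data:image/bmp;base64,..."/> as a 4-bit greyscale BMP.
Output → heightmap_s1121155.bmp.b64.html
<image width="64" height="64" href="data:image/bmp;base64,Qk12CAAAAAAAAHYAAAAoAAAAQAAAAEAAAAABAAQAAAAAAAAIAAATCwAAEwsAABAAAAAAAAAAAAAAABEREQAiIiIAMzMzAERERABVVVUAZmZmAHd3dwCIiIgAmZmZAKqqqgC7u7sAzMzMAN3d3QDu7u4A////AEREREQzM0RERERVVWZmZ3d3d3d3d3d3d3d3d3d2ZmZmREREMzMzNERERFVWZmd3d3d3d3d3d3d3d3d3dmZmZmVEREMzMzM0RERFVVZmd3d4iIh3d3d3d3d3d3ZmZmZmVUREMzMzM0REREVVZmd3iIiIiIh3d3d3d3dmZmZmZmZVREMzMzMzREREVVZmd3iIiZmIiIh3d3d2ZmZmZmZmZVVEMzMzMzREREVVVmd4iJmZmZmYiId3d2ZmZmZmZmZVVUQzMzMzRERERVVmd4iJmaqqmZmIiHd3ZmZmZmZmZlVVQzMzMzRERERVVmd4iZmqqqqqmZiId3dmZmZmZmZlVVVDMzMzRERERVVmZ3iZqru7u7qpmYiHd3ZmZmZmZlVVVUMzMzREREVVVmZ3iZqrvMzLu6qZmId3dmZmZmZmVVVVQzMzREREVVVmZ3iJqrzM3czLuqmYiHd2ZmZmZmVVVVVDMzREREVVVmZ3iJqrzN3d3cy7qZiId3ZmZmZmZVVVVUMzREREVVVmZ3iJqrzN3u7t3LuqmYh3dmZmZmZlVVVVREREREVVVmZ3iJmrvN3u7u7cy6qZiHd2ZmZmZmVVVVVEREREVVVmZ3iJmrvN3u//7t3LupmId3ZmZmZmZVVVVURERERVVmZ3iJmqvM3e7//u3cu6qYiHd2ZmZmZmVVVVVERERVVWZ3iJmqu8ze7v/+7dy7qpiId3ZmZmZmZVVVVVRERFVWZneImaq8zd7u7+7t3LuqmIh3dmZmZmZmVVVWVURFVVZneImaq7zN3u7u7t3Mu6qYiHd2ZmZmZmZmZVZVVEVVZmd4iZqrvM3d7u7t3cy7qZiId3ZmZmZmZmZmZ2VVVVVmZ3iJmqu8zd3e7t3cy7qpmIh3dmZmZmZmZmZnZVVVVWZneImaq7zM3d3d3czLuqmYh3d2ZmZmZmZmZmdlVVVVZmd4iZqrvMzd3d3czLuqqZiHd3ZmZmZmZmZmZ2VVVVVmZ3iJmqu7zMzd3MzLu6qZiId3dmZmZmZmZmZnZVVVVWZneImaqru8zMzMzLu6qpmIh3d2ZmZmZmZmZmZlVVVVZmd4iJmqu7vMzMy7u6qpmYh3d3ZmZmZmZmZmdlVVVVVWZ3eImZqqu7u7u7u6qpmYiHd3d2ZmZnd3d3d1VVRVVVZmd4iJmqqru7u7uqqpmYiId3d3d3d3d3d3d3VVREVVVmZ3eImZmqqqqqqqqpmZiId3d3d3d3d3d3d3dVRERVVVZmd4iJmZqqqqqqqZmZiIh3d3d3d3d3d3d3d0RERFVVVmZ3eIiJmZmaqpmZmYiIh3d3d3d3d3d3d3d3REREVVVVZmd3iIiZmZmZmZmYiIh3d3d3d3d3d3d3d3dERERVVVVmZnd3iIiJmZmZiIiIh3d3d3d3d3d3d3d3iEREVVVVVVZmZ3d4iIiIiIiIiId3d3d3d3d3d3d3d4iIREVVVVVVVmZmd3d3iIiIiIiHd3d3d3d3d3d3d3d4iIhEVVVVVVVVZmZnd3d3d4iHd3d3d3d3d3d3d3d3d4iIiERVVVVVVVVWZmZnd3d3d3d3d3d3d3d3d3d3d3d3iIiIRVVVVVVVVVVmZmZnd3d3d3d3d3d3d3d3d3d3d3eIiIhFVVVVVVVVVWZmZmZnd3d3d3d3d3d3d3d3d3d3d3iIiFVVVVVVVVVVZmZmZmZnd3d3d3d3d3d3d3d3d3d3d4iIVVVVVVVVVVVmZmZmZmZnd3d3d3d3d3d3ZmZmZmd3eIhVVVVVVVVVVWZmZmZmZmZ3d3d3d3d3d2ZmZmZmZmd3iFVVVVVVVVVWZmZmZmZmZ3d3d3d3d3d2ZmVVVVVWZnd4VVVVVVVVVVZmZmZmZmZnd3d3d3d3d2ZlVVVERVVWZ3dVVVVVVVVVZmZmZmZmZmd3d3d3d3d2ZlVURERERFVmd1VVVVVVVVVmZmZmZmZmd3d3d3d3d2ZlVURDMzM0RVZnVVVVVVVVVWZmZmZmZmZ3d3d3d3d3ZmVUQzMyIzNEVWZVVVVVVVVWZmZmZmZmZ3d3d3d3d3ZmVUQzIiIiIzNFVlVVVVVVVVZmZmZmZmZnd3d3d3d3dmZVQzIiIRIiIzRVVVVVVVVVVmZmZmZmZmd3d3d3d3d2ZVRDIiERERIiNEVVVVVVVVVWZmZmZmZmZ3d3d3d3d3ZlVDMiERERESIzRVVVVVVVVVZmZmZmZmZ3d3d3d3d3dmVUMyIREREREiNEVVVVVVVVVmZmZmZmZnd3d3d3d3d2ZVQzIRERERESI0RVVVVVVVVWZmZmZmZmd3d3d3d3d3ZlVDMiERERERIjNFVVVVVVVWZmZmZmZmZ3d3d3d3d3dmVUMyIREREREiM0VVVVVVVVZmZmZmZmZnd3d3d3d3d2ZlRDIhERERESIzRVVVVVVVVmZmZmZmZmd3d3d3d3d3dmVUMyIRERESIjRFVVVVVVVWZmZmZmZmZ3d3d3d3d3d2ZVRDIiERESIjNEVVVVVVVVZmZmZmZmZ3d3d3d3d3d3dmVUMyIiIiIjNEVVVVVVVVVmZmZmZmZnd3d3d3d3d3d2ZlRDMyIiIjM0RVVVVVVVVWZmZmZmZmd3d3d3d3d3d3dmVURDMzMzNERVVVVVVVVVZmZmZmZmZ3d3d3d3d3d3d3ZlVURDM0REVVZVVVVVVVVmZmZmZmZnd3d3d3d3d3d3d2ZlVURERFVWZlVVVVVVVWZmZmZmZmd3d3d3d3d4h3d3dmZlVVVVVmZn"/>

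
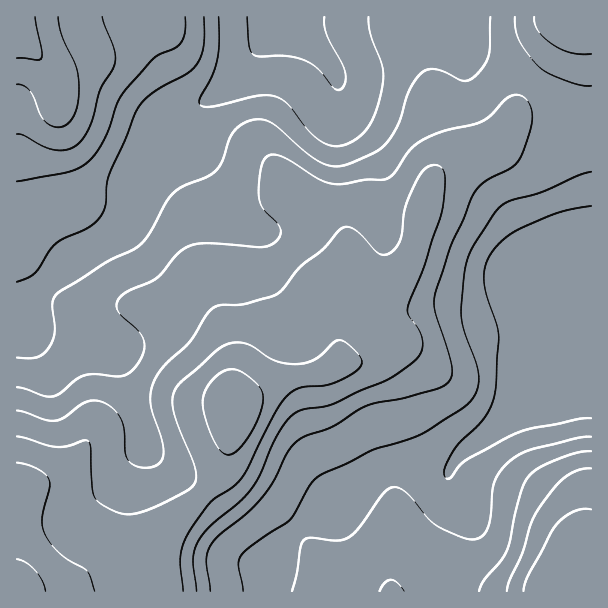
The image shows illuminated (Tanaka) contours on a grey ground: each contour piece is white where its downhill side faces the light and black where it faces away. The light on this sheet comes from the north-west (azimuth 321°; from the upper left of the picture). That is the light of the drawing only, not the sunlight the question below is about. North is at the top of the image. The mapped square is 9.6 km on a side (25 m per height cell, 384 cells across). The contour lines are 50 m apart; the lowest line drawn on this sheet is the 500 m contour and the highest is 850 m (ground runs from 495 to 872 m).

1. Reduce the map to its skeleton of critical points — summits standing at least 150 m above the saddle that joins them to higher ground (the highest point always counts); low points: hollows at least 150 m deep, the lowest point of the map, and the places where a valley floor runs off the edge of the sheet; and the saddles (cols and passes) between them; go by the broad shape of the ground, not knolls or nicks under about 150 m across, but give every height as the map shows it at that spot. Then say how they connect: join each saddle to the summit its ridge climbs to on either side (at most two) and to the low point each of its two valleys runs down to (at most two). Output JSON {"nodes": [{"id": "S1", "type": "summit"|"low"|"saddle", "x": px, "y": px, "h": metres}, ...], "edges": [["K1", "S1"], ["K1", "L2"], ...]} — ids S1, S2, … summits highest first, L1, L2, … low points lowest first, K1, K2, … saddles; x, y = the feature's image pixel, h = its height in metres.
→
{"nodes": [
{"id": "S1", "type": "summit", "x": 17, "y": 591, "h": 872},
{"id": "S2", "type": "summit", "x": 17, "y": 32, "h": 815},
{"id": "S3", "type": "summit", "x": 558, "y": 591, "h": 799},
{"id": "L1", "type": "low", "x": 281, "y": 26, "h": 495},
{"id": "K1", "type": "saddle", "x": 294, "y": 534, "h": 599},
{"id": "K2", "type": "saddle", "x": 42, "y": 284, "h": 597}],
"edges": [["K1", "S1"], ["K1", "S3"], ["K1", "L1"], ["K2", "S1"], ["K2", "S2"], ["K2", "L1"]]}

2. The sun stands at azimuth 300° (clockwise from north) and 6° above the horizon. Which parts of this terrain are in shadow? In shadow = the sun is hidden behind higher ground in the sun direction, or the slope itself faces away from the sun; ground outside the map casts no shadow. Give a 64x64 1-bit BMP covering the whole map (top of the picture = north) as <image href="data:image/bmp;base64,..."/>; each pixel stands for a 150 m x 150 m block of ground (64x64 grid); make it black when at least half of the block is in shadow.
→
<image width="64" height="64" href="data:image/bmp;base64,Qk0+AgAAAAAAAD4AAAAoAAAAQAAAAEAAAAABAAEAAAAAAAACAAATCwAAEwsAAAIAAAAAAAAA////AAAAAAAAAH/wAAAAAAAAf/AAAAAAAAB/8AAAAAAAAH/4AAAAAAAAf/gAAAAAAAB//AAAAAAAAD//AAAAAAAAH//AAAAAAAAP/+AAAAAAAAf/8AAAAAAAAf/4AAAAAAAB//wAAAAAAAD//gAAAAAAAP/+AAAAAAAA//4AAAAAAAD//AAAAAAAAH/8AAAAAAAAf/gBwAAAAAB//8H8AAAAAD//4f4AAAAAP7/g/wAAAAAfP/B/AAAAAAAf8D8AAAAAAA/wPwAAAAAAAGAfAAAAAAAAAA4AAAAAAAAAAAAAAAAAAAMAAAAAAAAAAwAAAAAAAAADAAAAAAAAAAP+AAAAAAAAA/8AAAAAAAAP/4AAAAAAAA//gAAAAAAAD//AAAAAAAAH/8AAAAAAAAf/wAAAAAAAA//AAAAAAAAD/8AAAAAAAAP/gAAAAAAAA/8AAAAAAAAB/gAAAAAAAAH8AAAAAAAAAPgAAAAAAAAAcAAAHAAAAAAAAAD/AAAAAAAAA/+AAAAAAAAD/8AAAAAAAAP/wAAAAAAAA//AAAAAAAAD/4AAAAAAAAf/wAAAAAAAA//gAAAAAAAD/+AAAAAAAAP//AAAAAAAA///gAAAAAAAPn/AAAAAAAAAP+AAAAAAAAAf4AAAAAAAAB/gAAAAAAAAH8AAAAAADAAfgAAAAAAcAB8AAAAAAA=="/>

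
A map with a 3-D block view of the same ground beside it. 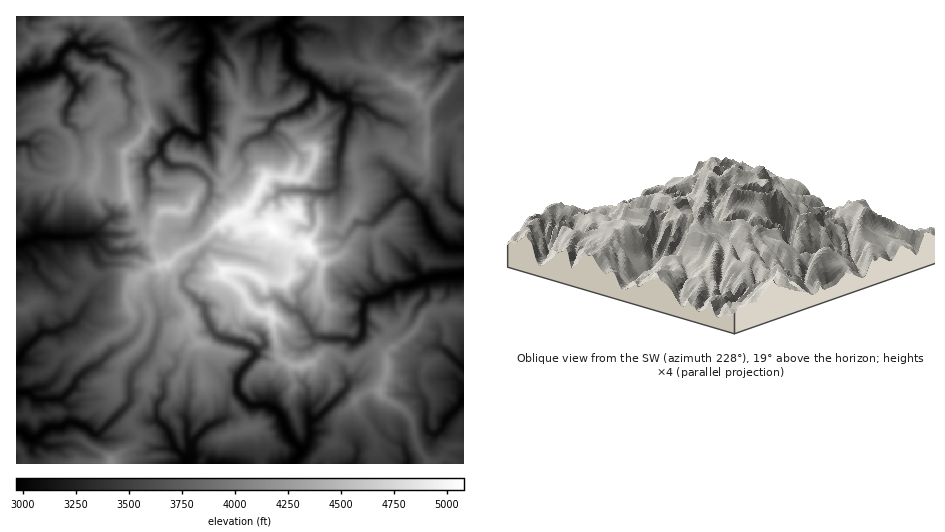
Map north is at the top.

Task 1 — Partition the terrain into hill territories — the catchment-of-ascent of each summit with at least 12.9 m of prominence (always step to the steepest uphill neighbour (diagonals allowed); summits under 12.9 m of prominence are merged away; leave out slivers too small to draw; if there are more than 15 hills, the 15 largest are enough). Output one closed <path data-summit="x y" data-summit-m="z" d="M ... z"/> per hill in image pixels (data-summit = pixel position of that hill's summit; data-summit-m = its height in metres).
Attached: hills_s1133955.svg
<path data-summit="273 229" data-summit-m="1549" d="M353 16l-163 0-4 9-8 9-10 6-13 4-15 15-31-15-17 1-7 4-12-5-13 11-3 12 10 5 10 13-4 13-7 11-1 14-11 10-14-1-13 11-11 2 0 128 6 0 4-6 0-15 9 10 1 8 4 6 19 17-1 19 7 14-8 5-15 1-19 18-7 11 1 32 12 0 7 7 25 0 9 9 0 13 13 4 20 12 19 0 7-2 12-13 16-3 12 12 5 14-23 4-2 9 4 5 57 0-8-8-8 0-8 4 5-6 1-12 17-16 16-8 3-19 10-7 0-15 2-5 14-15 1-6 9-5-1-9-6-6-6-2-7 1-10-5-6 5-3 9-8-3-6-7-14 5-14 12-8 12-11-8-12-2 6-21 2-15-9-20 0-12-5-9-8-5-9-3-28 0-6-6-3-13-7-8-20 0 1-40 14-20 5-15-4-22-4-8 4 1 11-6 6 0 11 9 6 0 14-11 0-14 3-7 15-3 8 1 6 5 17 24 4 0 11 7 11 2 6 12 4 18 15 15 5 0 5-6 3 7 8 7 18 8-12 16-8 6 4 23-12 11 6 3 20 7 8-8 11-2 10-8 0-13 6-7-17-10-8-19 5-7-5-10 0-8 6-27-12-11-2-4 2-3 11 6 23 26 19 8 15 0 0 17-2 3 3 10 0 10-3 26 9 3-6 10-11 4-14 17-6 14-10 11 0 18 17 25 19 2 9-1 10 4-9 25 4 15 8-6 10-18-8-17 4-7 2-11 5 1 21 12 7-2 13-12 6-14 11-13 13 5 6-4-1 4 7 19 12 13 0-119-13-10-5-9-4-2-9 4-10 12-19-16-8-16-21-19-5-38 2-8-9-6-13 0-6-7-12-3-24-18-10-5-8-9-2-9 1-12-9-14 5-6 10 8 20-1 20 7 16-5z"/><path data-summit="410 87" data-summit-m="1268" d="M406 16l-52 0-3 15-16 5-20-7-20 1-9-8-6 6 9 14-1 12 2 9 8 9 10 5 24 18 12 3 6 7 13 0 9 6-2 8 5 38 21 19 4 9 8-6 9-14 0-5-9-12 2-7-1-7-7-8 15 3 9-3 8 0 8-11 22-19-1-40-4 2-13 0-8 6-24 2-22-19-2-13z"/><path data-summit="381 390" data-summit-m="1278" d="M368 374l-10 6-8 1-10 15-24 22-5 2-1 12 17-1 19 4 7 3 5 8-3 18 52 0-1-16 21-7 8-7-5-2-3-4-1-25-6-8-18-1-5-6z"/><path data-summit="301 365" data-summit-m="1340" d="M320 337l-2 0-7 9-10 4-9-3-6 4-14 0-7-5-8 4-3 7-16 20 0 15 14 14 14-2 6 4 2-10 6-8 10-6 11-2 7 7 1 27 3 4 4-2 31-30 1-5-4-11 0-5 9-25-10-4-9 1z"/><path data-summit="174 210" data-summit-m="1409" d="M160 154l-12 10-2 5 2 9 0 16-5 15-6 7-25 1-18 17 28 1 4 8 0 7 15 2 21-8 6-9 6-4 12 1 9-7 14-25 2-8-1-11-18-15-19 0-5-2z"/><path data-summit="223 271" data-summit-m="1519" d="M208 248l-13 12-3 9-9 9 0 8 22 21 1 11 7 14 12 7 3-9 6-5 10 5 6-1-2-4 1-6 11-18 16-4-2-7 2-13-1-5-5-5-13-6z"/><path data-summit="250 427" data-summit-m="1159" d="M249 403l-14 12-7 1-19 10-17 16-1 12-3 5 2 0 4-3 8 0 9 8 82 0 7-9 1-6-14-17-7-19-14-9-14 2z"/><path data-summit="111 462" data-summit-m="1250" d="M157 420l-16 3-12 13-7 2-19 0-18-11-11-5-6 0-6 5-14 1-12 10-4 1 3 24 117 1-3-5 2-9 23-4-5-14z"/><path data-summit="242 213" data-summit-m="1524" d="M213 163l-1 4-9 7 8 11-1 11-18 32 0 3 12 19 9-9 7-1 3 2-3 9 2 2 19 2 11-10-4-23 8-6 12-16-18-8-8-7-3-7-5 6-5 0-12-11z"/><path data-summit="94 180" data-summit-m="1281" d="M98 126l-6 0-11 6-4-1 4 8 4 22-5 15-14 20 0 40 24-1 22-18 0-4-7-9 0-5 4-9 1-26-3-13 0-11 3-4z"/><path data-summit="127 194" data-summit-m="1366" d="M110 160l-1 30-4 9 0 5 7 9 0 4 25-1 6-7 4-9 1-22-2-9 2-5-4-3z"/><path data-summit="168 264" data-summit-m="1430" d="M192 228l-6 4-12-1-6 4-6 9-21 8-32 0-17-17-5 0-1 2 6 7 3 13 6 6 28 0 9 3 7 4 6 10 0 12 7 19 3 0 4-5 3-22 6-3 8 0 10-12 3-9 9-10z"/><path data-summit="53 119" data-summit-m="1190" d="M59 67l-21 9-10 0-12 6 1 62 10-1 13-11 14 1 11-10 1-14 7-11 4-13-10-12z"/><path data-summit="123 22" data-summit-m="1205" d="M189 16l-104 0 0 10-9 10-2 7 8 6 10-4 17-1 31 15 15-15 13-4 10-6 8-9z"/><path data-summit="430 42" data-summit-m="1191" d="M463 16l-24 0-11 7-15-2-7-4-14 15-3 6 1 7 24 21 24-2 8-6 16-1 2-2z"/>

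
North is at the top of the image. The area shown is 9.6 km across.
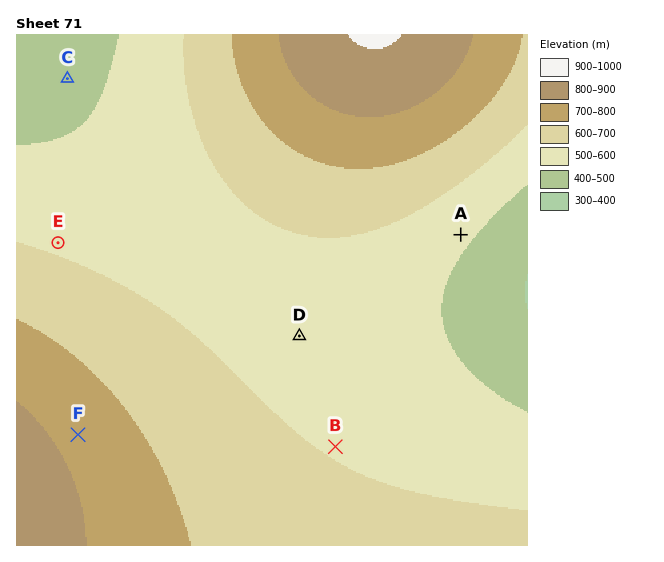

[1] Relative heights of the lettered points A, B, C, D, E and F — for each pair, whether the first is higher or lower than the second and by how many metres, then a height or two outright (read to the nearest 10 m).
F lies higher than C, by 300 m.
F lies higher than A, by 250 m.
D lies lower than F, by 200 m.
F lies higher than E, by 180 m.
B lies lower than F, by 180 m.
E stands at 590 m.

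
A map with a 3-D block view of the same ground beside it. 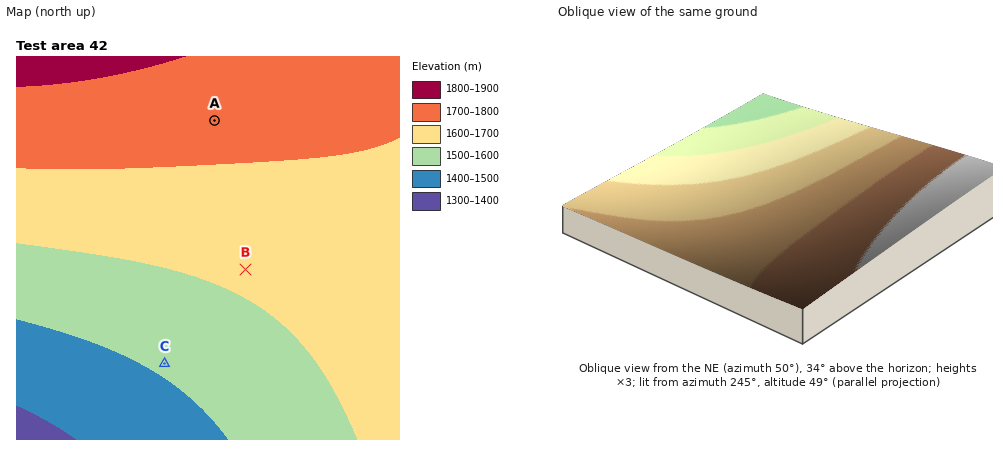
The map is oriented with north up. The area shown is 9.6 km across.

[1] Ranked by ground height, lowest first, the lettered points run C B A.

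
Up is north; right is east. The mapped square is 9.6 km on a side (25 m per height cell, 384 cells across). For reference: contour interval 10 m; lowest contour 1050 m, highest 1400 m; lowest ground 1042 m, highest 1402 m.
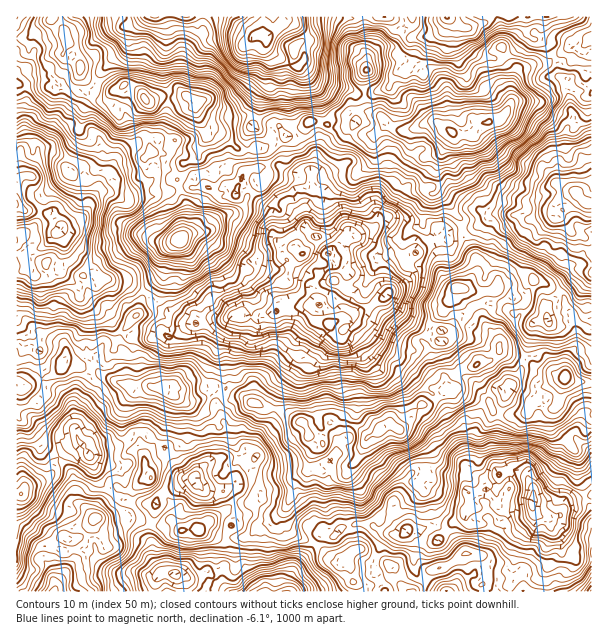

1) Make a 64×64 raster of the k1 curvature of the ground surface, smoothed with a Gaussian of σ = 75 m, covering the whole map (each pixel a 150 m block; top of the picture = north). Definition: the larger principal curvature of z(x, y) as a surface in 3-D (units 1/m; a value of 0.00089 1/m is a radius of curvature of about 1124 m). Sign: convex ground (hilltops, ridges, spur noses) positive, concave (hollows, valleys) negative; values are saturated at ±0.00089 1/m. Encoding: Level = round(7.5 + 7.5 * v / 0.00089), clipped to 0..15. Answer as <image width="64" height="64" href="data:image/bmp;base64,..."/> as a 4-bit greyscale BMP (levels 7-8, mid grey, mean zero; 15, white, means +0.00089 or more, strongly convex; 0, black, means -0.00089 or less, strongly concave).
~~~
<image width="64" height="64" href="data:image/bmp;base64,Qk12CAAAAAAAAHYAAAAoAAAAQAAAAEAAAAABAAQAAAAAAAAIAAATCwAAEwsAABAAAAAAAAAAAAAAABEREQAiIiIAMzMzAERERABVVVUAZmZmAHd3dwCIiIgAmZmZAKqqqgC7u7sAzMzMAN3d3QDu7u4A////ALeO+lnMirhVuGbNvNlmqDSaeb3IZc7tkljNyVe5Z4ebyH79iZl3qEWVZsu8+2SHmpl73pea2o3qmcrIiLh4h3rMns+5qXeIZWVYx4juyJh2m9/ddp3Zjv/amMiauoeXR5/smsqtuqqIV4i3d6i7tke+/sx53+usz/6szMu7uogzrvqHqZ3/2puYqqiaqZvcq9/c3/zLvKhmz//8mZuKvIid7buoa925me7dvu3uur7//Jas66hXqkS+ypuIm7icurub3bqcuaeL3//9qr7bu92GdprJl2Sbitt6qZimhFe52aurvN24vO7N3v+2WMy71leHeaepdImqp1eoyoaGVbupiqlr/8qrqLubz/uHis/nRrd5yprIiaumecjKhphovIaby6/cmJlki9qK3su4n/uYt3r7t6y6rZdpt9x1q3auMmqt3Iyoq4fMx0aYq7Zq+4ele/1zWc3NqHqZ/WWMhc1UiY3qiarP7LmVV7dnyFf9utu++4Z53Ly2eZr/po6Y62WqfPqbyZ7/l2Npyliaq9zM3/27uay625qpts6ZnonpaLp++Wi4a/+5hXu8m6qZq8uq76aqhnrcl5yDqlWsmfqJ277FSMlb+rzIh4m6ZYqZ63iv+almaN5iboWII6qb+mjsuZZHyb3Ze9uHd8hDiojet3z9qamazXRcl4tGnb/6i9x4d2i5qptovKh6tUaru9zpmf/c/tqMl515m5u/7suNq1hoaZ2YaZiIq7qpecnL6shn7/7/2Xqs3srO3d+mje2LdUd6rqZHqYi5qpebmM/Yu96r/u/rmJqa/d/9zKd82qumVYvO2WiqjLt4ys29/+zN2q3evO26ponO/vy+2qq627l5uZ3KmYveuJm////8zM3bqb7t/9naqt2r7Kz5ZrqduYiJms3L3+y6rN/8u6eLyXmsucve3c3a2FjMiOp37aqpibmb7f/82Wq6y8p4dYrJm8dWia2s3ailRbyp273svMmbvP/d7e7Ku7qK6ol4iKmqqGhojLusmZdGqqvv/5qr/d28qZeszfypqr3duHdYmqt4aZiLzd38uXuave+WaYrdy5mKibuZ3qqau6zHZ5qrinirl4uZvf/+zLqszqV5Rr+omniM2VacuHqYatmKy8iKqJypi6ibvd/t28uuqKqJv5u9up13Vom6qadp25uqczeHe9y8dFmYnv2quX3biazeqrzMnWVpl6qHiXm9yYiGWHZpze6FR5e/+meGacd77MzJeYz9dYx1nIZod3naaLp4doqpr8Z6qv/ZVXSKt72Xm3eHeP/bqmWblEiZaKuIrLZ4uYis/KqMypq3Zqyoy5qbZpqqz9qKhZu1V7pnmmWJdqunib3eqYqpaMp4v7u7ittUnKqtuaqZmdhnyWeKdXmay2NZvf7ZiJqLy2nvm5d4raiYd5rbq8l1q6umeruZmtvMUUmG3v7c3bqcrvx4hld5u4VZhr3I7IWKy7qryXrvut2GiofO79eNup7/2Idmina+l3p0jbevubu6y8yqd7uVnrvMqf6c2qyq3+yql4i9u4zJy3N/qa+qnJacqK6rpomsus3K+kncqrzcuWq7eM3KmNq8ya397qq9mLyXnvk2e+yqykjIWP67qZeZmau4yXWJq5u8///8eNyqqGe8zomrm7vKWrdq6pq5dqqpm9zGRVetq//97//9yYiVSKqIyoVIre2Mlm63m8d3qqZ5/9lUd2rs/tqc/t76u4RKtmvrNHqJrc1Vfpech3qWms96+ZeVav/ay5vc7f7Oyr3Jfelny2WJzIbPp51Wi3Na2HfXaKma/DW5iMubv//ZrKu824vYVYmsuupnrHirZqyVi8tnuWvaVciXyolnftl2iJu8nZebyp3sp2a6mJmZqXW9zau6qYiXyJnHiIda75eYuZzOdHzczeyIibiIqYmWWKh83eyop6u4q6Z5p4i//cuqmt/ZnJZ7uqqqeJmJhHd6dDjfyalmrLebx3q6hpvaeFaKrvypeIrIqah6rbmpiKmZrO6miXiMt5v+uXiWeqimVoqHzbqpq7uoqKvbZmmsuZuqnaiqhq3KiL3od83dqLqXmmSul4rL3qiq2slVZoxoWFZczMmWubmHe+ur/v/d7ZisvN6WbION3d25moZ1ioh2V2ruh7u4loVY3c24nNiNuXrO7crNqK3u7su93airt3iarO1Fr7dXZ5vry5Qp2r3s3Mqa3v/979u9/+3Lq8zqmbuZnXnv76uavOqYu8/////712n/ut/8qs3//ZismK2YfYiczfuv/8zN2azN/v3O3f/93/p1rLqt7c7/zNpkjKqcqarduJ3/277//LuKeHl4evuquInqi7qZd////9nNy97cq5v9z/7t/+/9uHVaiFZ43cqUnsiNx3pp78u9y6t4vJi8rN//y9/8zezMqrm5d3i//bi5la/FTLzfhWmIiXial8+ov9qZnMh++azaqqRXqK7/2GeD3qqMuq7JZmaYdZqa36iraaZZx3/4VblZxEa6n//KiK37qKuXjO/sqpeqrMzMy7toyEnpjvYUlqj6ea3f77et3KZ6rMnbrN24mYlordqt6nrZeOts5xSUjv6Wfv/+/smnh3jP//qGh8y524ifurqYi9qJy6zXVnV936Su/d7rppeGeGXP+naJvL2sqt69l2R6moqrzshmZql3yczpq8q8y5h3R668vLzM26v/7K3Yecpmq4ndyndmpkKaqrm5Z6z5c1qJrWiKqpeL"/>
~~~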